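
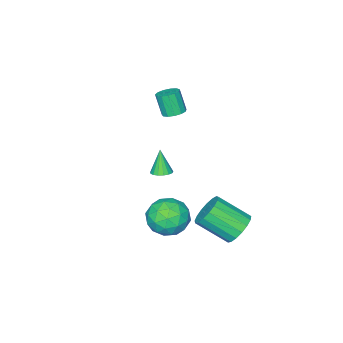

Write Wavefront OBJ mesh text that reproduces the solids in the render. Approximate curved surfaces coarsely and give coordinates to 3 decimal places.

v 0.57 -1.182 2.822
v 0.977 -0.731 3.023
v 0.937 -1.247 4.259
v 0.53 -1.698 4.058
v 0.646 -0.597 3.069
v 0.606 -1.112 4.305
v 0.291 -0.648 3.036
v 0.25 -1.163 4.272
v 0.024 -0.868 2.935
v -0.016 -1.384 4.171
v -0.069 -1.189 2.798
v -0.11 -1.705 4.034
v 0.04 -1.507 2.669
v 0 -2.023 3.905
v 0.318 -1.722 2.588
v 0.278 -2.238 3.825
v 0.676 -1.766 2.582
v 0.636 -2.282 3.818
v 1 -1.624 2.652
v 0.96 -2.14 3.888
v 1.188 -1.342 2.775
v 1.148 -1.858 4.011
v 1.179 -1.009 2.914
v 1.139 -1.525 4.15
v 3.077 1.978 -0.912
v 3.705 2.849 -1.419
v 4.155 0.671 -1.821
v 4.783 1.542 -2.328
v 4.875 1.346 -1.16
v 4.209 2.154 -0.598
v 3.651 1.366 -2.642
v 2.985 2.174 -2.08
v 4.06 2.471 -2.488
v 4.817 2.459 -1.572
v 3.043 1.061 -1.668
v 3.8 1.049 -0.752
v 3.296 2.528 -1.086
v 4.564 0.992 -2.154
v 4.618 0.877 -1.467
v 4.987 1.389 -1.766
v 3.592 2.119 -0.603
v 3.962 2.631 -0.901
v 4.65 1.748 -0.749
v 3.898 0.889 -2.339
v 4.268 1.401 -2.637
v 2.873 2.131 -1.474
v 3.242 2.643 -1.773
v 3.21 1.772 -2.491
v 3.874 2.818 -2.012
v 4.508 2.05 -2.546
v 3.843 1.947 -2.731
v 3.451 2.421 -2.401
v 4.319 2.811 -1.474
v 4.953 2.043 -2.008
v 5.007 1.927 -1.321
v 4.615 2.402 -0.991
v 4.528 2.589 -2.102
v 2.907 1.477 -1.232
v 3.541 0.709 -1.766
v 3.245 1.118 -2.249
v 2.853 1.593 -1.919
v 3.352 1.47 -0.694
v 3.986 0.702 -1.228
v 4.409 1.099 -0.839
v 4.017 1.573 -0.509
v 3.332 0.931 -1.138
v -0.589 -3.278 -3.679
v -0.236 -3.771 -3.748
v -0.871 -3.682 -2.241
v -0.051 -3.565 -3.654
v 0.01 -3.293 -3.566
v -0.066 -3.018 -3.504
v -0.262 -2.803 -3.482
v -0.533 -2.697 -3.505
v -0.817 -2.723 -3.568
v -1.048 -2.877 -3.657
v -1.175 -3.123 -3.75
v -1.167 -3.405 -3.828
v -1.027 -3.657 -3.871
v -0.787 -3.823 -3.87
v -0.501 -3.864 -3.826
v 0.979 3.776 -3.131
v 1.508 4.453 -2.661
v 2.35 3.002 -1.518
v 1.821 2.324 -1.989
v 1.114 4.423 -2.408
v 1.956 2.972 -1.266
v 0.689 4.245 -2.321
v 1.531 2.794 -1.179
v 0.33 3.959 -2.42
v 1.172 2.508 -1.278
v 0.12 3.631 -2.682
v 0.962 2.18 -1.539
v 0.107 3.336 -3.047
v 0.949 1.885 -1.904
v 0.294 3.142 -3.431
v 1.136 1.691 -2.288
v 0.637 3.093 -3.746
v 1.479 1.642 -2.603
v 1.059 3.2 -3.921
v 1.901 1.749 -2.778
v 1.463 3.44 -3.915
v 2.305 1.988 -2.772
v 1.755 3.756 -3.729
v 2.597 2.304 -2.586
v 1.87 4.076 -3.406
v 2.712 2.625 -2.264
v 1.781 4.328 -3.021
v 2.623 2.877 -1.878
f 2 1 5
f 2 5 3
f 3 5 6
f 3 6 4
f 5 1 7
f 5 7 6
f 6 7 8
f 6 8 4
f 7 1 9
f 7 9 8
f 8 9 10
f 8 10 4
f 9 1 11
f 9 11 10
f 10 11 12
f 10 12 4
f 11 1 13
f 11 13 12
f 12 13 14
f 12 14 4
f 13 1 15
f 13 15 14
f 14 15 16
f 14 16 4
f 15 1 17
f 15 17 16
f 16 17 18
f 16 18 4
f 17 1 19
f 17 19 18
f 18 19 20
f 18 20 4
f 19 1 21
f 19 21 20
f 20 21 22
f 20 22 4
f 21 1 23
f 21 23 22
f 22 23 24
f 22 24 4
f 23 1 2
f 23 2 24
f 24 2 3
f 24 3 4
f 25 62 41
f 62 36 65
f 41 65 30
f 62 65 41
f 25 41 37
f 41 30 42
f 37 42 26
f 41 42 37
f 25 37 46
f 37 26 47
f 46 47 32
f 37 47 46
f 25 46 58
f 46 32 61
f 58 61 35
f 46 61 58
f 25 58 62
f 58 35 66
f 62 66 36
f 58 66 62
f 26 42 53
f 42 30 56
f 53 56 34
f 42 56 53
f 30 65 43
f 65 36 64
f 43 64 29
f 65 64 43
f 36 66 63
f 66 35 59
f 63 59 27
f 66 59 63
f 35 61 60
f 61 32 48
f 60 48 31
f 61 48 60
f 32 47 52
f 47 26 49
f 52 49 33
f 47 49 52
f 28 54 40
f 54 34 55
f 40 55 29
f 54 55 40
f 28 40 38
f 40 29 39
f 38 39 27
f 40 39 38
f 28 38 45
f 38 27 44
f 45 44 31
f 38 44 45
f 28 45 50
f 45 31 51
f 50 51 33
f 45 51 50
f 28 50 54
f 50 33 57
f 54 57 34
f 50 57 54
f 29 55 43
f 55 34 56
f 43 56 30
f 55 56 43
f 27 39 63
f 39 29 64
f 63 64 36
f 39 64 63
f 31 44 60
f 44 27 59
f 60 59 35
f 44 59 60
f 33 51 52
f 51 31 48
f 52 48 32
f 51 48 52
f 34 57 53
f 57 33 49
f 53 49 26
f 57 49 53
f 68 67 70
f 68 70 69
f 70 67 71
f 70 71 69
f 71 67 72
f 71 72 69
f 72 67 73
f 72 73 69
f 73 67 74
f 73 74 69
f 74 67 75
f 74 75 69
f 75 67 76
f 75 76 69
f 76 67 77
f 76 77 69
f 77 67 78
f 77 78 69
f 78 67 79
f 78 79 69
f 79 67 80
f 79 80 69
f 80 67 81
f 80 81 69
f 81 67 68
f 81 68 69
f 83 82 86
f 83 86 84
f 84 86 87
f 84 87 85
f 86 82 88
f 86 88 87
f 87 88 89
f 87 89 85
f 88 82 90
f 88 90 89
f 89 90 91
f 89 91 85
f 90 82 92
f 90 92 91
f 91 92 93
f 91 93 85
f 92 82 94
f 92 94 93
f 93 94 95
f 93 95 85
f 94 82 96
f 94 96 95
f 95 96 97
f 95 97 85
f 96 82 98
f 96 98 97
f 97 98 99
f 97 99 85
f 98 82 100
f 98 100 99
f 99 100 101
f 99 101 85
f 100 82 102
f 100 102 101
f 101 102 103
f 101 103 85
f 102 82 104
f 102 104 103
f 103 104 105
f 103 105 85
f 104 82 106
f 104 106 105
f 105 106 107
f 105 107 85
f 106 82 108
f 106 108 107
f 107 108 109
f 107 109 85
f 108 82 83
f 108 83 109
f 109 83 84
f 109 84 85



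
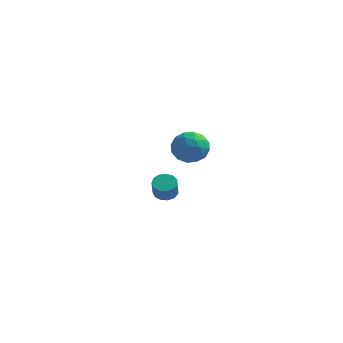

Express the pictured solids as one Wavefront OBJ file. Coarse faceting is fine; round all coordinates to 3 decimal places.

v -3.156 4.445 -3.073
v -2.238 4.42 -2.287
v -2.142 3.3 -4.293
v -1.224 3.275 -3.507
v -2.262 2.713 -3.243
v -2.888 3.421 -2.489
v -1.492 4.299 -4.091
v -2.118 5.007 -3.337
v -1.209 4.33 -2.916
v -1.685 3.35 -2.392
v -2.695 4.37 -4.188
v -3.171 3.39 -3.664
v -2.786 4.533 -2.573
v -1.594 3.187 -4.007
v -2.204 2.857 -3.852
v -1.664 2.842 -3.39
v -3.168 3.946 -2.691
v -2.628 3.931 -2.229
v -2.642 2.928 -2.791
v -1.752 3.789 -4.351
v -1.212 3.774 -3.889
v -2.716 4.878 -3.19
v -2.176 4.863 -2.728
v -1.738 4.792 -3.789
v -1.642 4.466 -2.481
v -1.046 3.792 -3.198
v -1.203 4.394 -3.541
v -1.572 4.81 -3.098
v -1.921 3.889 -2.172
v -1.325 3.216 -2.889
v -1.935 2.886 -2.734
v -2.304 3.302 -2.291
v -1.317 3.836 -2.542
v -3.055 4.504 -3.691
v -2.459 3.831 -4.408
v -2.076 4.418 -4.289
v -2.445 4.834 -3.846
v -3.334 3.928 -3.382
v -2.738 3.254 -4.099
v -2.808 2.91 -3.482
v -3.177 3.326 -3.039
v -3.063 3.884 -4.038
v -0.714 -3.138 -3.378
v -0.102 -3.371 -3.625
v 0.086 -3.935 -2.629
v -0.526 -3.702 -2.382
v -0.026 -3.028 -3.446
v 0.162 -3.592 -2.449
v -0.168 -2.72 -3.244
v 0.019 -3.284 -2.248
v -0.484 -2.545 -3.086
v -0.296 -3.109 -2.09
v -0.872 -2.558 -3.02
v -0.685 -3.122 -2.024
v -1.211 -2.755 -3.068
v -1.023 -3.319 -2.071
v -1.391 -3.074 -3.214
v -1.204 -3.638 -2.218
v -1.357 -3.413 -3.413
v -1.169 -3.977 -2.416
v -1.118 -3.665 -3.6
v -0.93 -4.229 -2.604
v -0.751 -3.749 -3.717
v -0.563 -4.313 -2.721
v -0.372 -3.64 -3.727
v -0.185 -4.204 -2.73
f 1 38 17
f 38 12 41
f 17 41 6
f 38 41 17
f 1 17 13
f 17 6 18
f 13 18 2
f 17 18 13
f 1 13 22
f 13 2 23
f 22 23 8
f 13 23 22
f 1 22 34
f 22 8 37
f 34 37 11
f 22 37 34
f 1 34 38
f 34 11 42
f 38 42 12
f 34 42 38
f 2 18 29
f 18 6 32
f 29 32 10
f 18 32 29
f 6 41 19
f 41 12 40
f 19 40 5
f 41 40 19
f 12 42 39
f 42 11 35
f 39 35 3
f 42 35 39
f 11 37 36
f 37 8 24
f 36 24 7
f 37 24 36
f 8 23 28
f 23 2 25
f 28 25 9
f 23 25 28
f 4 30 16
f 30 10 31
f 16 31 5
f 30 31 16
f 4 16 14
f 16 5 15
f 14 15 3
f 16 15 14
f 4 14 21
f 14 3 20
f 21 20 7
f 14 20 21
f 4 21 26
f 21 7 27
f 26 27 9
f 21 27 26
f 4 26 30
f 26 9 33
f 30 33 10
f 26 33 30
f 5 31 19
f 31 10 32
f 19 32 6
f 31 32 19
f 3 15 39
f 15 5 40
f 39 40 12
f 15 40 39
f 7 20 36
f 20 3 35
f 36 35 11
f 20 35 36
f 9 27 28
f 27 7 24
f 28 24 8
f 27 24 28
f 10 33 29
f 33 9 25
f 29 25 2
f 33 25 29
f 44 43 47
f 44 47 45
f 45 47 48
f 45 48 46
f 47 43 49
f 47 49 48
f 48 49 50
f 48 50 46
f 49 43 51
f 49 51 50
f 50 51 52
f 50 52 46
f 51 43 53
f 51 53 52
f 52 53 54
f 52 54 46
f 53 43 55
f 53 55 54
f 54 55 56
f 54 56 46
f 55 43 57
f 55 57 56
f 56 57 58
f 56 58 46
f 57 43 59
f 57 59 58
f 58 59 60
f 58 60 46
f 59 43 61
f 59 61 60
f 60 61 62
f 60 62 46
f 61 43 63
f 61 63 62
f 62 63 64
f 62 64 46
f 63 43 65
f 63 65 64
f 64 65 66
f 64 66 46
f 65 43 44
f 65 44 66
f 66 44 45
f 66 45 46



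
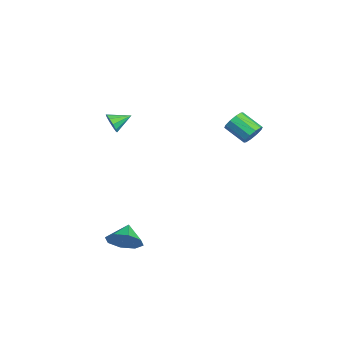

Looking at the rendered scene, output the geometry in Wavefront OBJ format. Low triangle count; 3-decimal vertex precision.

v 1.753 -2.86 -3.314
v 2.323 -2.085 -2.918
v 0.787 -2.46 -2.706
v 1.974 -1.887 -3.605
v 1.495 -2.258 -4.122
v 1.168 -2.983 -4.165
v 1.184 -3.635 -3.709
v 1.533 -3.834 -3.022
v 2.012 -3.462 -2.506
v 2.339 -2.738 -2.463
v -3.759 -2.589 2.418
v -3.412 -2.743 2.982
v -3.921 -1.471 2.822
v -3.139 -2.6 2.696
v -3.103 -2.453 2.304
v -3.318 -2.358 1.955
v -3.701 -2.352 1.784
v -4.107 -2.436 1.854
v -4.38 -2.578 2.14
v -4.416 -2.725 2.532
v -4.201 -2.82 2.881
v -3.817 -2.827 3.052
v 0.85 4.134 3.441
v 1.269 4.151 4.002
v 0.369 3.302 4.699
v -0.05 3.286 4.139
v 0.987 4.478 4.036
v 0.087 3.629 4.733
v 0.653 4.673 3.843
v -0.247 3.824 4.54
v 0.394 4.663 3.496
v -0.506 3.814 4.193
v 0.309 4.451 3.129
v -0.59 3.602 3.826
v 0.431 4.118 2.881
v -0.469 3.269 3.578
v 0.713 3.791 2.847
v -0.187 2.942 3.544
v 1.047 3.596 3.04
v 0.147 2.747 3.737
v 1.306 3.606 3.387
v 0.406 2.757 4.084
v 1.39 3.818 3.754
v 0.491 2.969 4.451
f 2 1 4
f 2 4 3
f 4 1 5
f 4 5 3
f 5 1 6
f 5 6 3
f 6 1 7
f 6 7 3
f 7 1 8
f 7 8 3
f 8 1 9
f 8 9 3
f 9 1 10
f 9 10 3
f 10 1 2
f 10 2 3
f 12 11 14
f 12 14 13
f 14 11 15
f 14 15 13
f 15 11 16
f 15 16 13
f 16 11 17
f 16 17 13
f 17 11 18
f 17 18 13
f 18 11 19
f 18 19 13
f 19 11 20
f 19 20 13
f 20 11 21
f 20 21 13
f 21 11 22
f 21 22 13
f 22 11 12
f 22 12 13
f 24 23 27
f 24 27 25
f 25 27 28
f 25 28 26
f 27 23 29
f 27 29 28
f 28 29 30
f 28 30 26
f 29 23 31
f 29 31 30
f 30 31 32
f 30 32 26
f 31 23 33
f 31 33 32
f 32 33 34
f 32 34 26
f 33 23 35
f 33 35 34
f 34 35 36
f 34 36 26
f 35 23 37
f 35 37 36
f 36 37 38
f 36 38 26
f 37 23 39
f 37 39 38
f 38 39 40
f 38 40 26
f 39 23 41
f 39 41 40
f 40 41 42
f 40 42 26
f 41 23 43
f 41 43 42
f 42 43 44
f 42 44 26
f 43 23 24
f 43 24 44
f 44 24 25
f 44 25 26



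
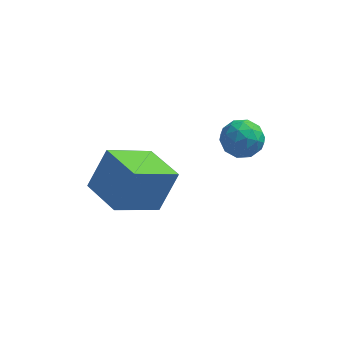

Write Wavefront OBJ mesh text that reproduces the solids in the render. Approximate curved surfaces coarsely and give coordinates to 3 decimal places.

v -2.305 -1.588 -3.209
v -1.701 -0.955 -1.682
v -3.475 -0.302 -3.279
v -2.872 0.33 -1.751
v -0.928 -0.39 -4.249
v -0.325 0.242 -2.721
v -2.099 0.895 -4.318
v -1.495 1.528 -2.791
v 1.416 3.406 -2.453
v 2.172 3.262 -2.864
v 1.088 2.038 -2.576
v 1.844 1.894 -2.987
v 1.841 2.097 -2.138
v 2.044 2.942 -2.062
v 1.216 2.358 -3.378
v 1.419 3.203 -3.302
v 2.049 2.614 -3.436
v 2.435 2.453 -2.67
v 0.825 2.847 -2.77
v 1.211 2.686 -2.004
v 1.822 3.454 -2.648
v 1.438 1.846 -2.792
v 1.436 1.965 -2.293
v 1.88 1.88 -2.535
v 1.747 3.266 -2.176
v 2.191 3.182 -2.418
v 1.997 2.497 -1.992
v 1.069 2.118 -3.022
v 1.513 2.034 -3.264
v 1.38 3.42 -2.905
v 1.824 3.335 -3.147
v 1.263 2.803 -3.448
v 2.194 2.989 -3.226
v 2.002 2.185 -3.298
v 1.633 2.457 -3.527
v 1.752 2.954 -3.483
v 2.421 2.894 -2.775
v 2.229 2.09 -2.848
v 2.227 2.209 -2.349
v 2.346 2.706 -2.304
v 2.349 2.513 -3.111
v 1.031 3.21 -2.592
v 0.839 2.406 -2.665
v 0.914 2.594 -3.136
v 1.033 3.091 -3.091
v 1.258 3.115 -2.142
v 1.066 2.311 -2.214
v 1.508 2.346 -1.957
v 1.627 2.843 -1.913
v 0.911 2.787 -2.329
f 2 4 1
f 5 2 1
f 1 4 3
f 3 5 1
f 2 8 4
f 6 2 5
f 6 8 2
f 4 8 3
f 7 5 3
f 3 8 7
f 7 6 5
f 8 6 7
f 9 46 25
f 46 20 49
f 25 49 14
f 46 49 25
f 9 25 21
f 25 14 26
f 21 26 10
f 25 26 21
f 9 21 30
f 21 10 31
f 30 31 16
f 21 31 30
f 9 30 42
f 30 16 45
f 42 45 19
f 30 45 42
f 9 42 46
f 42 19 50
f 46 50 20
f 42 50 46
f 10 26 37
f 26 14 40
f 37 40 18
f 26 40 37
f 14 49 27
f 49 20 48
f 27 48 13
f 49 48 27
f 20 50 47
f 50 19 43
f 47 43 11
f 50 43 47
f 19 45 44
f 45 16 32
f 44 32 15
f 45 32 44
f 16 31 36
f 31 10 33
f 36 33 17
f 31 33 36
f 12 38 24
f 38 18 39
f 24 39 13
f 38 39 24
f 12 24 22
f 24 13 23
f 22 23 11
f 24 23 22
f 12 22 29
f 22 11 28
f 29 28 15
f 22 28 29
f 12 29 34
f 29 15 35
f 34 35 17
f 29 35 34
f 12 34 38
f 34 17 41
f 38 41 18
f 34 41 38
f 13 39 27
f 39 18 40
f 27 40 14
f 39 40 27
f 11 23 47
f 23 13 48
f 47 48 20
f 23 48 47
f 15 28 44
f 28 11 43
f 44 43 19
f 28 43 44
f 17 35 36
f 35 15 32
f 36 32 16
f 35 32 36
f 18 41 37
f 41 17 33
f 37 33 10
f 41 33 37



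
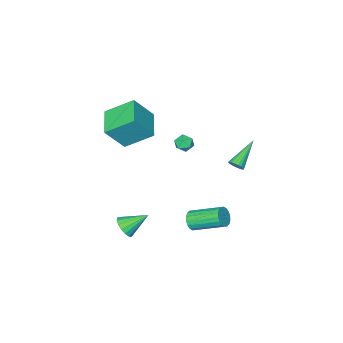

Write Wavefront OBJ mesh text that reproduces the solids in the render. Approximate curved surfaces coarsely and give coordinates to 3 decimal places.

v 0.488 -1.659 3.256
v 1.627 -2.071 4.847
v 1.62 -0.14 2.839
v 2.759 -0.551 4.43
v 1.721 -2.909 2.05
v 2.86 -3.32 3.641
v 2.853 -1.389 1.633
v 3.992 -1.801 3.224
v 3.914 -0.066 -4.411
v 4.456 0.031 -3.818
v 2.706 0.666 -3.429
v 4.485 0.358 -4.024
v 4.384 0.587 -4.32
v 4.175 0.667 -4.636
v 3.906 0.579 -4.901
v 3.639 0.344 -5.054
v 3.434 0.014 -5.06
v 3.34 -0.334 -4.917
v 3.377 -0.62 -4.658
v 3.537 -0.78 -4.343
v 3.783 -0.775 -4.043
v 4.059 -0.609 -3.828
v 4.302 -0.318 -3.747
v 0.739 2.365 -3.821
v 1.078 2.821 -4.248
v 0.019 4.49 -3.306
v -0.319 4.035 -2.879
v 0.818 2.749 -4.413
v -0.241 4.419 -3.471
v 0.542 2.602 -4.461
v -0.516 4.271 -3.519
v 0.306 2.407 -4.382
v -0.752 4.077 -3.44
v 0.156 2.205 -4.192
v -0.903 3.874 -3.25
v 0.121 2.034 -3.929
v -0.938 3.703 -2.986
v 0.208 1.929 -3.644
v -0.85 3.598 -2.702
v 0.401 1.91 -3.394
v -0.658 3.579 -2.452
v 0.661 1.981 -3.229
v -0.398 3.651 -2.287
v 0.936 2.129 -3.181
v -0.122 3.798 -2.239
v 1.172 2.323 -3.26
v 0.114 3.993 -2.318
v 1.323 2.526 -3.45
v 0.264 4.195 -2.508
v 1.358 2.697 -3.714
v 0.299 4.366 -2.771
v 1.27 2.802 -3.998
v 0.212 4.471 -3.056
v -0.544 0.902 1.514
v 0.041 0.853 1.207
v -0.201 0.227 2.273
v 0.384 0.178 1.966
v 0.21 0.746 2.26
v -0.001 1.163 1.791
v -0.159 -0.083 1.689
v -0.37 0.334 1.22
v 0.279 0.244 1.315
v 0.507 0.757 1.668
v -0.667 0.323 1.812
v -0.439 0.836 2.165
v -1.664 3.422 0.724
v -1.362 3.388 1.147
v -3.356 2.958 1.896
v -1.418 3.597 1.148
v -1.517 3.775 1.076
v -1.641 3.893 0.943
v -1.769 3.928 0.773
v -1.878 3.877 0.594
v -1.951 3.746 0.437
v -1.974 3.56 0.331
v -1.943 3.349 0.292
v -1.864 3.151 0.328
v -1.75 3 0.433
v -1.621 2.922 0.588
v -1.5 2.93 0.766
v -1.407 3.023 0.938
v -1.358 3.185 1.072
f 2 4 1
f 5 2 1
f 1 4 3
f 3 5 1
f 2 8 4
f 6 2 5
f 6 8 2
f 4 8 3
f 7 5 3
f 3 8 7
f 7 6 5
f 8 6 7
f 10 9 12
f 10 12 11
f 12 9 13
f 12 13 11
f 13 9 14
f 13 14 11
f 14 9 15
f 14 15 11
f 15 9 16
f 15 16 11
f 16 9 17
f 16 17 11
f 17 9 18
f 17 18 11
f 18 9 19
f 18 19 11
f 19 9 20
f 19 20 11
f 20 9 21
f 20 21 11
f 21 9 22
f 21 22 11
f 22 9 23
f 22 23 11
f 23 9 10
f 23 10 11
f 25 24 28
f 25 28 26
f 26 28 29
f 26 29 27
f 28 24 30
f 28 30 29
f 29 30 31
f 29 31 27
f 30 24 32
f 30 32 31
f 31 32 33
f 31 33 27
f 32 24 34
f 32 34 33
f 33 34 35
f 33 35 27
f 34 24 36
f 34 36 35
f 35 36 37
f 35 37 27
f 36 24 38
f 36 38 37
f 37 38 39
f 37 39 27
f 38 24 40
f 38 40 39
f 39 40 41
f 39 41 27
f 40 24 42
f 40 42 41
f 41 42 43
f 41 43 27
f 42 24 44
f 42 44 43
f 43 44 45
f 43 45 27
f 44 24 46
f 44 46 45
f 45 46 47
f 45 47 27
f 46 24 48
f 46 48 47
f 47 48 49
f 47 49 27
f 48 24 50
f 48 50 49
f 49 50 51
f 49 51 27
f 50 24 52
f 50 52 51
f 51 52 53
f 51 53 27
f 52 24 25
f 52 25 53
f 53 25 26
f 53 26 27
f 54 65 59
f 54 59 55
f 54 55 61
f 54 61 64
f 54 64 65
f 55 59 63
f 59 65 58
f 65 64 56
f 64 61 60
f 61 55 62
f 57 63 58
f 57 58 56
f 57 56 60
f 57 60 62
f 57 62 63
f 58 63 59
f 56 58 65
f 60 56 64
f 62 60 61
f 63 62 55
f 67 66 69
f 67 69 68
f 69 66 70
f 69 70 68
f 70 66 71
f 70 71 68
f 71 66 72
f 71 72 68
f 72 66 73
f 72 73 68
f 73 66 74
f 73 74 68
f 74 66 75
f 74 75 68
f 75 66 76
f 75 76 68
f 76 66 77
f 76 77 68
f 77 66 78
f 77 78 68
f 78 66 79
f 78 79 68
f 79 66 80
f 79 80 68
f 80 66 81
f 80 81 68
f 81 66 82
f 81 82 68
f 82 66 67
f 82 67 68



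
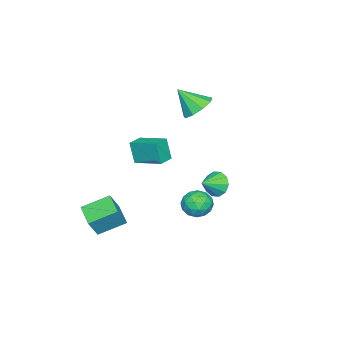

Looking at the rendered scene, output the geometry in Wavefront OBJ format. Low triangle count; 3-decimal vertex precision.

v -3.082 -4.119 -1.572
v -3.224 -4.509 -0.162
v -2.917 -2.357 -1.068
v -3.059 -2.747 0.342
v -2.081 -4.233 -1.502
v -2.223 -4.623 -0.092
v -1.916 -2.471 -0.998
v -2.058 -2.861 0.412
v -2.23 0.047 -3.26
v -1.815 0.733 -2.738
v -0.845 -0.593 -3.522
v -0.43 0.093 -3
v -0.983 -0.562 -2.575
v -1.839 -0.167 -2.414
v -0.821 0.307 -3.846
v -1.677 0.702 -3.685
v -0.944 0.893 -3.1
v -1.044 0.356 -2.315
v -1.616 -0.216 -3.945
v -1.716 -0.753 -3.16
v -2.144 0.446 -2.976
v -0.516 -0.306 -3.284
v -0.841 -0.691 -3.034
v -0.597 -0.288 -2.727
v -2.158 -0.083 -2.785
v -1.914 0.321 -2.479
v -1.425 -0.441 -2.383
v -0.746 -0.181 -3.781
v -0.502 0.223 -3.475
v -2.063 0.428 -3.533
v -1.819 0.831 -3.226
v -1.235 0.581 -3.877
v -1.388 0.944 -2.882
v -0.574 0.567 -3.036
v -0.804 0.693 -3.534
v -1.307 0.926 -3.439
v -1.447 0.628 -2.421
v -0.633 0.252 -2.574
v -0.958 -0.133 -2.325
v -1.461 0.099 -2.23
v -0.935 0.722 -2.634
v -2.027 -0.112 -3.686
v -1.213 -0.488 -3.839
v -1.199 0.041 -4.03
v -1.702 0.273 -3.935
v -2.086 -0.427 -3.224
v -1.272 -0.804 -3.378
v -1.353 -0.786 -2.821
v -1.856 -0.553 -2.726
v -1.725 -0.582 -3.626
v 0.785 2.289 0.311
v 1.23 2.681 -0.284
v 1.795 1.931 0.829
v 1.15 3.017 0.103
v 0.931 3.075 0.571
v 0.657 2.833 0.939
v 0.431 2.383 1.067
v 0.341 1.898 0.907
v 0.42 1.562 0.519
v 0.639 1.504 0.052
v 0.914 1.746 -0.316
v 1.139 2.196 -0.445
v -4.063 -1.31 2.687
v -3.382 -0.656 3.147
v -3.817 -2.47 3.973
v -4.046 -0.529 3.389
v -4.718 -0.767 3.302
v -5.084 -1.259 2.928
v -4.972 -1.775 2.441
v -4.435 -2.073 2.069
v -3.724 -2.014 1.986
v -3.172 -1.625 2.231
v -3.037 -1.089 2.689
v 2.276 -4.563 -3.622
v 2.957 -4.726 -2.399
v 1.267 -3.331 -2.896
v 1.949 -3.494 -1.673
v 3.251 -3.526 -4.027
v 3.933 -3.689 -2.804
v 2.243 -2.294 -3.301
v 2.924 -2.457 -2.078
f 2 4 1
f 5 2 1
f 1 4 3
f 3 5 1
f 2 8 4
f 6 2 5
f 6 8 2
f 4 8 3
f 7 5 3
f 3 8 7
f 7 6 5
f 8 6 7
f 9 46 25
f 46 20 49
f 25 49 14
f 46 49 25
f 9 25 21
f 25 14 26
f 21 26 10
f 25 26 21
f 9 21 30
f 21 10 31
f 30 31 16
f 21 31 30
f 9 30 42
f 30 16 45
f 42 45 19
f 30 45 42
f 9 42 46
f 42 19 50
f 46 50 20
f 42 50 46
f 10 26 37
f 26 14 40
f 37 40 18
f 26 40 37
f 14 49 27
f 49 20 48
f 27 48 13
f 49 48 27
f 20 50 47
f 50 19 43
f 47 43 11
f 50 43 47
f 19 45 44
f 45 16 32
f 44 32 15
f 45 32 44
f 16 31 36
f 31 10 33
f 36 33 17
f 31 33 36
f 12 38 24
f 38 18 39
f 24 39 13
f 38 39 24
f 12 24 22
f 24 13 23
f 22 23 11
f 24 23 22
f 12 22 29
f 22 11 28
f 29 28 15
f 22 28 29
f 12 29 34
f 29 15 35
f 34 35 17
f 29 35 34
f 12 34 38
f 34 17 41
f 38 41 18
f 34 41 38
f 13 39 27
f 39 18 40
f 27 40 14
f 39 40 27
f 11 23 47
f 23 13 48
f 47 48 20
f 23 48 47
f 15 28 44
f 28 11 43
f 44 43 19
f 28 43 44
f 17 35 36
f 35 15 32
f 36 32 16
f 35 32 36
f 18 41 37
f 41 17 33
f 37 33 10
f 41 33 37
f 52 51 54
f 52 54 53
f 54 51 55
f 54 55 53
f 55 51 56
f 55 56 53
f 56 51 57
f 56 57 53
f 57 51 58
f 57 58 53
f 58 51 59
f 58 59 53
f 59 51 60
f 59 60 53
f 60 51 61
f 60 61 53
f 61 51 62
f 61 62 53
f 62 51 52
f 62 52 53
f 64 63 66
f 64 66 65
f 66 63 67
f 66 67 65
f 67 63 68
f 67 68 65
f 68 63 69
f 68 69 65
f 69 63 70
f 69 70 65
f 70 63 71
f 70 71 65
f 71 63 72
f 71 72 65
f 72 63 73
f 72 73 65
f 73 63 64
f 73 64 65
f 75 77 74
f 78 75 74
f 74 77 76
f 76 78 74
f 75 81 77
f 79 75 78
f 79 81 75
f 77 81 76
f 80 78 76
f 76 81 80
f 80 79 78
f 81 79 80



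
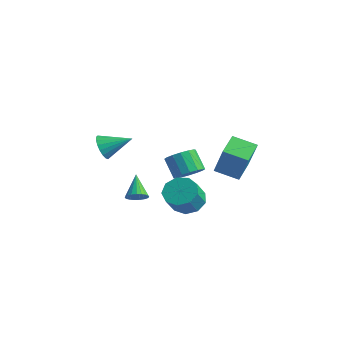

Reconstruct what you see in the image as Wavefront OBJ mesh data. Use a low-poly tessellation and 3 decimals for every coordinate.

v -2.131 3.007 -3.285
v -1.162 2.749 -1.338
v -2.761 4.269 -2.804
v -1.792 4.011 -0.857
v -0.968 3.769 -3.763
v 0.001 3.511 -1.816
v -1.598 5.031 -3.282
v -0.629 4.773 -1.335
v -1.044 -3.228 -2.542
v -0.73 -3.518 -2.093
v -1.916 -2.552 -1.498
v -0.595 -3.3 -2.121
v -0.537 -3.07 -2.221
v -0.567 -2.867 -2.378
v -0.679 -2.727 -2.562
v -0.854 -2.673 -2.743
v -1.062 -2.715 -2.89
v -1.267 -2.846 -2.976
v -1.433 -3.043 -2.988
v -1.532 -3.272 -2.922
v -1.546 -3.493 -2.791
v -1.473 -3.669 -2.617
v -1.326 -3.768 -2.429
v -1.131 -3.774 -2.262
v -0.92 -3.686 -2.143
v -1.948 1.112 -2.763
v -1.393 0.657 -2.254
v -2.278 0.772 -1.188
v -2.832 1.228 -1.697
v -1.272 1.092 -2.2
v -2.156 1.207 -1.134
v -1.331 1.533 -2.297
v -2.216 1.649 -1.231
v -1.556 1.862 -2.519
v -2.44 1.977 -1.453
v -1.886 1.989 -2.806
v -2.77 2.104 -1.74
v -2.232 1.882 -3.082
v -3.117 1.997 -2.016
v -2.502 1.568 -3.272
v -3.387 1.683 -2.206
v -2.624 1.133 -3.326
v -3.508 1.248 -2.26
v -2.564 0.691 -3.229
v -3.449 0.807 -2.163
v -2.34 0.363 -3.007
v -3.224 0.478 -1.941
v -2.01 0.236 -2.72
v -2.894 0.351 -1.654
v -1.663 0.343 -2.444
v -2.548 0.458 -1.378
v -4.305 -2.789 -0.374
v -3.827 -2.839 -1.038
v -3.235 -1.691 0.314
v -4.054 -2.565 -1.121
v -4.331 -2.336 -1.057
v -4.602 -2.197 -0.857
v -4.815 -2.174 -0.561
v -4.927 -2.274 -0.228
v -4.915 -2.475 0.076
v -4.783 -2.739 0.291
v -4.556 -3.012 0.374
v -4.279 -3.242 0.31
v -4.008 -3.381 0.11
v -3.795 -3.403 -0.186
v -3.684 -3.304 -0.519
v -3.695 -3.102 -0.823
v -1.409 0.547 -4.317
v -0.923 1.309 -3.889
v -0.525 0.395 -2.715
v -1.011 -0.367 -3.143
v -1.573 1.297 -3.677
v -1.175 0.384 -2.503
v -2.147 0.935 -3.765
v -1.748 0.022 -2.591
v -2.375 0.391 -4.111
v -1.977 -0.523 -2.936
v -2.152 -0.081 -4.553
v -1.753 -0.994 -3.379
v -1.581 -0.258 -4.885
v -1.182 -1.172 -3.711
v -0.929 -0.059 -4.951
v -0.531 -0.973 -3.777
v -0.503 0.423 -4.721
v -0.104 -0.49 -3.547
v -0.5 0.963 -4.301
v -0.102 0.05 -3.127
f 2 4 1
f 5 2 1
f 1 4 3
f 3 5 1
f 2 8 4
f 6 2 5
f 6 8 2
f 4 8 3
f 7 5 3
f 3 8 7
f 7 6 5
f 8 6 7
f 10 9 12
f 10 12 11
f 12 9 13
f 12 13 11
f 13 9 14
f 13 14 11
f 14 9 15
f 14 15 11
f 15 9 16
f 15 16 11
f 16 9 17
f 16 17 11
f 17 9 18
f 17 18 11
f 18 9 19
f 18 19 11
f 19 9 20
f 19 20 11
f 20 9 21
f 20 21 11
f 21 9 22
f 21 22 11
f 22 9 23
f 22 23 11
f 23 9 24
f 23 24 11
f 24 9 25
f 24 25 11
f 25 9 10
f 25 10 11
f 27 26 30
f 27 30 28
f 28 30 31
f 28 31 29
f 30 26 32
f 30 32 31
f 31 32 33
f 31 33 29
f 32 26 34
f 32 34 33
f 33 34 35
f 33 35 29
f 34 26 36
f 34 36 35
f 35 36 37
f 35 37 29
f 36 26 38
f 36 38 37
f 37 38 39
f 37 39 29
f 38 26 40
f 38 40 39
f 39 40 41
f 39 41 29
f 40 26 42
f 40 42 41
f 41 42 43
f 41 43 29
f 42 26 44
f 42 44 43
f 43 44 45
f 43 45 29
f 44 26 46
f 44 46 45
f 45 46 47
f 45 47 29
f 46 26 48
f 46 48 47
f 47 48 49
f 47 49 29
f 48 26 50
f 48 50 49
f 49 50 51
f 49 51 29
f 50 26 27
f 50 27 51
f 51 27 28
f 51 28 29
f 53 52 55
f 53 55 54
f 55 52 56
f 55 56 54
f 56 52 57
f 56 57 54
f 57 52 58
f 57 58 54
f 58 52 59
f 58 59 54
f 59 52 60
f 59 60 54
f 60 52 61
f 60 61 54
f 61 52 62
f 61 62 54
f 62 52 63
f 62 63 54
f 63 52 64
f 63 64 54
f 64 52 65
f 64 65 54
f 65 52 66
f 65 66 54
f 66 52 67
f 66 67 54
f 67 52 53
f 67 53 54
f 69 68 72
f 69 72 70
f 70 72 73
f 70 73 71
f 72 68 74
f 72 74 73
f 73 74 75
f 73 75 71
f 74 68 76
f 74 76 75
f 75 76 77
f 75 77 71
f 76 68 78
f 76 78 77
f 77 78 79
f 77 79 71
f 78 68 80
f 78 80 79
f 79 80 81
f 79 81 71
f 80 68 82
f 80 82 81
f 81 82 83
f 81 83 71
f 82 68 84
f 82 84 83
f 83 84 85
f 83 85 71
f 84 68 86
f 84 86 85
f 85 86 87
f 85 87 71
f 86 68 69
f 86 69 87
f 87 69 70
f 87 70 71



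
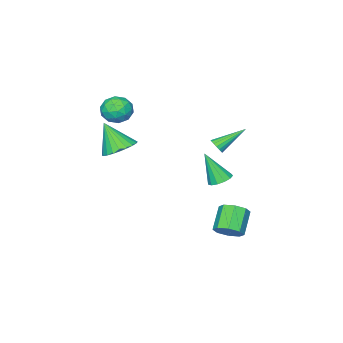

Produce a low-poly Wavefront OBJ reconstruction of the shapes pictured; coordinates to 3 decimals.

v -0.051 -2.856 3.554
v 0.647 -2.205 3.394
v 1.033 -3.935 3.886
v 1.731 -3.284 3.726
v 1.152 -3.194 4.496
v 0.482 -2.527 4.291
v 1.198 -3.613 2.989
v 0.528 -2.946 2.784
v 1.418 -2.673 3.045
v 1.39 -2.414 3.977
v 0.29 -3.726 3.303
v 0.262 -3.467 4.235
v 0.203 -2.436 3.445
v 1.477 -3.704 3.835
v 1.137 -3.652 4.288
v 1.547 -3.269 4.194
v 0.106 -2.625 3.972
v 0.516 -2.242 3.878
v 0.813 -2.824 4.526
v 1.164 -3.898 3.402
v 1.574 -3.515 3.308
v 0.133 -2.871 3.086
v 0.543 -2.488 2.992
v 0.867 -3.316 2.754
v 1.066 -2.328 3.146
v 1.703 -2.962 3.341
v 1.39 -3.156 2.908
v 0.996 -2.763 2.787
v 1.05 -2.176 3.693
v 1.687 -2.81 3.889
v 1.347 -2.757 4.341
v 0.953 -2.365 4.22
v 1.503 -2.451 3.488
v -0.007 -3.33 3.391
v 0.63 -3.964 3.587
v 0.727 -3.775 3.06
v 0.333 -3.383 2.939
v -0.023 -3.178 3.939
v 0.614 -3.812 4.134
v 0.684 -3.377 4.493
v 0.29 -2.984 4.372
v 0.177 -3.689 3.792
v -0.935 2.64 2.378
v -0.613 2.949 2.624
v -2.405 3.36 3.402
v -0.683 3.08 2.431
v -0.811 3.111 2.226
v -0.968 3.034 2.055
v -1.117 2.866 1.959
v -1.225 2.647 1.958
v -1.266 2.426 2.054
v -1.232 2.255 2.224
v -1.129 2.171 2.429
v -0.983 2.195 2.623
v -0.825 2.321 2.76
v -0.693 2.52 2.81
v -0.616 2.747 2.761
v -0.885 3.634 -3.81
v -0.396 2.937 -3.694
v -1.485 2.348 -2.634
v -1.975 3.046 -2.75
v -0.248 3.421 -3.273
v -1.337 2.832 -2.214
v -0.473 4.03 -3.167
v -1.563 3.441 -2.107
v -0.94 4.407 -3.437
v -2.03 3.819 -2.377
v -1.375 4.332 -3.926
v -2.464 3.743 -2.866
v -1.523 3.848 -4.346
v -2.612 3.259 -3.287
v -1.297 3.239 -4.453
v -2.387 2.65 -3.393
v -0.83 2.861 -4.183
v -1.92 2.273 -3.123
v -0.388 3.473 0.431
v 0.218 3.855 0.498
v -0.052 2.627 2.189
v -0.077 4.079 0.663
v -0.471 4.111 0.754
v -0.839 3.94 0.742
v -1.064 3.621 0.631
v -1.074 3.255 0.457
v -0.867 2.958 0.275
v -0.507 2.824 0.142
v -0.11 2.897 0.1
v 0.198 3.152 0.164
v 0.321 3.509 0.312
v 0.824 -2.895 0.67
v 1.883 -2.745 0.641
v 1.016 -3.925 2.35
v 1.759 -2.411 0.86
v 1.493 -2.151 1.049
v 1.125 -2.005 1.181
v 0.711 -1.994 1.235
v 0.315 -2.12 1.203
v -0.004 -2.364 1.09
v -0.197 -2.689 0.913
v -0.235 -3.045 0.699
v -0.111 -3.379 0.48
v 0.155 -3.639 0.291
v 0.523 -3.785 0.159
v 0.937 -3.796 0.105
v 1.333 -3.67 0.136
v 1.652 -3.426 0.25
v 1.845 -3.101 0.427
f 1 38 17
f 38 12 41
f 17 41 6
f 38 41 17
f 1 17 13
f 17 6 18
f 13 18 2
f 17 18 13
f 1 13 22
f 13 2 23
f 22 23 8
f 13 23 22
f 1 22 34
f 22 8 37
f 34 37 11
f 22 37 34
f 1 34 38
f 34 11 42
f 38 42 12
f 34 42 38
f 2 18 29
f 18 6 32
f 29 32 10
f 18 32 29
f 6 41 19
f 41 12 40
f 19 40 5
f 41 40 19
f 12 42 39
f 42 11 35
f 39 35 3
f 42 35 39
f 11 37 36
f 37 8 24
f 36 24 7
f 37 24 36
f 8 23 28
f 23 2 25
f 28 25 9
f 23 25 28
f 4 30 16
f 30 10 31
f 16 31 5
f 30 31 16
f 4 16 14
f 16 5 15
f 14 15 3
f 16 15 14
f 4 14 21
f 14 3 20
f 21 20 7
f 14 20 21
f 4 21 26
f 21 7 27
f 26 27 9
f 21 27 26
f 4 26 30
f 26 9 33
f 30 33 10
f 26 33 30
f 5 31 19
f 31 10 32
f 19 32 6
f 31 32 19
f 3 15 39
f 15 5 40
f 39 40 12
f 15 40 39
f 7 20 36
f 20 3 35
f 36 35 11
f 20 35 36
f 9 27 28
f 27 7 24
f 28 24 8
f 27 24 28
f 10 33 29
f 33 9 25
f 29 25 2
f 33 25 29
f 44 43 46
f 44 46 45
f 46 43 47
f 46 47 45
f 47 43 48
f 47 48 45
f 48 43 49
f 48 49 45
f 49 43 50
f 49 50 45
f 50 43 51
f 50 51 45
f 51 43 52
f 51 52 45
f 52 43 53
f 52 53 45
f 53 43 54
f 53 54 45
f 54 43 55
f 54 55 45
f 55 43 56
f 55 56 45
f 56 43 57
f 56 57 45
f 57 43 44
f 57 44 45
f 59 58 62
f 59 62 60
f 60 62 63
f 60 63 61
f 62 58 64
f 62 64 63
f 63 64 65
f 63 65 61
f 64 58 66
f 64 66 65
f 65 66 67
f 65 67 61
f 66 58 68
f 66 68 67
f 67 68 69
f 67 69 61
f 68 58 70
f 68 70 69
f 69 70 71
f 69 71 61
f 70 58 72
f 70 72 71
f 71 72 73
f 71 73 61
f 72 58 74
f 72 74 73
f 73 74 75
f 73 75 61
f 74 58 59
f 74 59 75
f 75 59 60
f 75 60 61
f 77 76 79
f 77 79 78
f 79 76 80
f 79 80 78
f 80 76 81
f 80 81 78
f 81 76 82
f 81 82 78
f 82 76 83
f 82 83 78
f 83 76 84
f 83 84 78
f 84 76 85
f 84 85 78
f 85 76 86
f 85 86 78
f 86 76 87
f 86 87 78
f 87 76 88
f 87 88 78
f 88 76 77
f 88 77 78
f 90 89 92
f 90 92 91
f 92 89 93
f 92 93 91
f 93 89 94
f 93 94 91
f 94 89 95
f 94 95 91
f 95 89 96
f 95 96 91
f 96 89 97
f 96 97 91
f 97 89 98
f 97 98 91
f 98 89 99
f 98 99 91
f 99 89 100
f 99 100 91
f 100 89 101
f 100 101 91
f 101 89 102
f 101 102 91
f 102 89 103
f 102 103 91
f 103 89 104
f 103 104 91
f 104 89 105
f 104 105 91
f 105 89 106
f 105 106 91
f 106 89 90
f 106 90 91



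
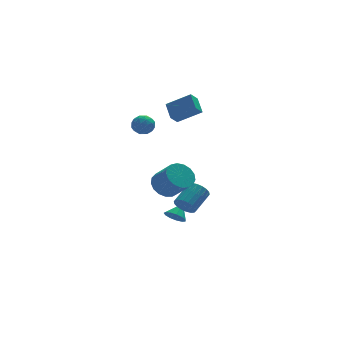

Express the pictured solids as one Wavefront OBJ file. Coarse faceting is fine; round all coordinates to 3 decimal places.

v 1.385 1.801 3.368
v 1.427 2.831 4.038
v 1.91 2.137 2.819
v 1.952 3.167 3.49
v 2.708 1.173 4.25
v 2.75 2.203 4.921
v 3.233 1.509 3.702
v 3.275 2.539 4.372
v -0.539 3.233 2.231
v -0.219 3.528 2.85
v 0.439 2.512 2.07
v 0.759 2.807 2.689
v 0.148 2.364 2.753
v -0.455 2.809 2.853
v 0.675 3.231 2.067
v 0.072 3.676 2.167
v 0.532 3.527 2.749
v 0.206 2.991 3.173
v 0.014 3.049 1.747
v -0.312 2.513 2.171
v -0.464 3.444 2.554
v 0.684 2.596 2.366
v 0.326 2.335 2.403
v 0.514 2.509 2.767
v -0.604 3.021 2.556
v -0.416 3.195 2.92
v -0.2 2.51 2.863
v 0.636 2.845 2
v 0.824 3.019 2.364
v -0.294 3.531 2.153
v -0.106 3.705 2.517
v 0.42 3.53 2.057
v 0.165 3.617 2.859
v 0.739 3.193 2.765
v 0.69 3.442 2.399
v 0.335 3.704 2.457
v -0.027 3.302 3.108
v 0.548 2.878 3.014
v 0.189 2.617 3.052
v -0.166 2.879 3.11
v 0.414 3.301 3.049
v -0.328 3.162 1.906
v 0.247 2.738 1.812
v 0.386 3.161 1.81
v 0.031 3.423 1.868
v -0.519 2.847 2.155
v 0.055 2.423 2.061
v -0.115 2.336 2.463
v -0.47 2.598 2.521
v -0.194 2.739 1.871
v 1.24 0.543 -4.157
v 1.729 0.033 -4.225
v 1.92 1.097 -3.443
v 1.808 0.303 -4.51
v 1.706 0.649 -4.682
v 1.456 0.962 -4.688
v 1.138 1.141 -4.525
v 0.853 1.131 -4.245
v 0.69 0.934 -3.937
v 0.702 0.613 -3.699
v 0.885 0.269 -3.606
v 1.181 0.013 -3.688
v 1.496 -0.076 -3.919
v 0.03 -1.468 -0.348
v 0.92 -1.174 -0.502
v 1.479 -2.257 0.654
v 0.59 -2.552 0.808
v 0.77 -0.899 -0.172
v 1.329 -1.982 0.984
v 0.451 -0.755 0.117
v 1.01 -1.838 1.273
v 0.035 -0.774 0.3
v 0.594 -1.857 1.456
v -0.382 -0.952 0.335
v 0.177 -2.036 1.491
v -0.704 -1.249 0.213
v -0.145 -2.332 1.369
v -0.858 -1.596 -0.038
v -0.299 -2.679 1.119
v -0.809 -1.914 -0.359
v -0.25 -2.997 0.797
v -0.567 -2.129 -0.678
v -0.008 -3.212 0.478
v -0.188 -2.194 -0.922
v 0.371 -3.277 0.235
v 0.24 -2.092 -1.034
v 0.8 -3.175 0.123
v 0.621 -1.847 -0.989
v 1.18 -2.93 0.168
v 0.866 -1.516 -0.797
v 1.426 -2.599 0.359
v 1.352 -0.97 -2.538
v 1.733 -0.92 -3.159
v 2.85 -0.059 -2.402
v 2.468 -0.11 -1.782
v 1.54 -0.659 -3.171
v 2.657 0.202 -2.415
v 1.31 -0.459 -3.058
v 2.427 0.401 -2.301
v 1.088 -0.361 -2.842
v 2.205 0.499 -2.085
v 0.918 -0.384 -2.566
v 2.035 0.477 -1.809
v 0.834 -0.522 -2.284
v 1.951 0.338 -1.528
v 0.853 -0.75 -2.053
v 1.97 0.111 -1.296
v 0.97 -1.021 -1.918
v 2.087 -0.16 -1.161
v 1.163 -1.282 -1.905
v 2.28 -0.421 -1.149
v 1.393 -1.481 -2.019
v 2.51 -0.621 -1.262
v 1.615 -1.579 -2.235
v 2.732 -0.719 -1.478
v 1.785 -1.557 -2.511
v 2.902 -0.696 -1.754
v 1.869 -1.418 -2.792
v 2.986 -0.558 -2.036
v 1.85 -1.191 -3.024
v 2.967 -0.33 -2.267
f 2 4 1
f 5 2 1
f 1 4 3
f 3 5 1
f 2 8 4
f 6 2 5
f 6 8 2
f 4 8 3
f 7 5 3
f 3 8 7
f 7 6 5
f 8 6 7
f 9 46 25
f 46 20 49
f 25 49 14
f 46 49 25
f 9 25 21
f 25 14 26
f 21 26 10
f 25 26 21
f 9 21 30
f 21 10 31
f 30 31 16
f 21 31 30
f 9 30 42
f 30 16 45
f 42 45 19
f 30 45 42
f 9 42 46
f 42 19 50
f 46 50 20
f 42 50 46
f 10 26 37
f 26 14 40
f 37 40 18
f 26 40 37
f 14 49 27
f 49 20 48
f 27 48 13
f 49 48 27
f 20 50 47
f 50 19 43
f 47 43 11
f 50 43 47
f 19 45 44
f 45 16 32
f 44 32 15
f 45 32 44
f 16 31 36
f 31 10 33
f 36 33 17
f 31 33 36
f 12 38 24
f 38 18 39
f 24 39 13
f 38 39 24
f 12 24 22
f 24 13 23
f 22 23 11
f 24 23 22
f 12 22 29
f 22 11 28
f 29 28 15
f 22 28 29
f 12 29 34
f 29 15 35
f 34 35 17
f 29 35 34
f 12 34 38
f 34 17 41
f 38 41 18
f 34 41 38
f 13 39 27
f 39 18 40
f 27 40 14
f 39 40 27
f 11 23 47
f 23 13 48
f 47 48 20
f 23 48 47
f 15 28 44
f 28 11 43
f 44 43 19
f 28 43 44
f 17 35 36
f 35 15 32
f 36 32 16
f 35 32 36
f 18 41 37
f 41 17 33
f 37 33 10
f 41 33 37
f 52 51 54
f 52 54 53
f 54 51 55
f 54 55 53
f 55 51 56
f 55 56 53
f 56 51 57
f 56 57 53
f 57 51 58
f 57 58 53
f 58 51 59
f 58 59 53
f 59 51 60
f 59 60 53
f 60 51 61
f 60 61 53
f 61 51 62
f 61 62 53
f 62 51 63
f 62 63 53
f 63 51 52
f 63 52 53
f 65 64 68
f 65 68 66
f 66 68 69
f 66 69 67
f 68 64 70
f 68 70 69
f 69 70 71
f 69 71 67
f 70 64 72
f 70 72 71
f 71 72 73
f 71 73 67
f 72 64 74
f 72 74 73
f 73 74 75
f 73 75 67
f 74 64 76
f 74 76 75
f 75 76 77
f 75 77 67
f 76 64 78
f 76 78 77
f 77 78 79
f 77 79 67
f 78 64 80
f 78 80 79
f 79 80 81
f 79 81 67
f 80 64 82
f 80 82 81
f 81 82 83
f 81 83 67
f 82 64 84
f 82 84 83
f 83 84 85
f 83 85 67
f 84 64 86
f 84 86 85
f 85 86 87
f 85 87 67
f 86 64 88
f 86 88 87
f 87 88 89
f 87 89 67
f 88 64 90
f 88 90 89
f 89 90 91
f 89 91 67
f 90 64 65
f 90 65 91
f 91 65 66
f 91 66 67
f 93 92 96
f 93 96 94
f 94 96 97
f 94 97 95
f 96 92 98
f 96 98 97
f 97 98 99
f 97 99 95
f 98 92 100
f 98 100 99
f 99 100 101
f 99 101 95
f 100 92 102
f 100 102 101
f 101 102 103
f 101 103 95
f 102 92 104
f 102 104 103
f 103 104 105
f 103 105 95
f 104 92 106
f 104 106 105
f 105 106 107
f 105 107 95
f 106 92 108
f 106 108 107
f 107 108 109
f 107 109 95
f 108 92 110
f 108 110 109
f 109 110 111
f 109 111 95
f 110 92 112
f 110 112 111
f 111 112 113
f 111 113 95
f 112 92 114
f 112 114 113
f 113 114 115
f 113 115 95
f 114 92 116
f 114 116 115
f 115 116 117
f 115 117 95
f 116 92 118
f 116 118 117
f 117 118 119
f 117 119 95
f 118 92 120
f 118 120 119
f 119 120 121
f 119 121 95
f 120 92 93
f 120 93 121
f 121 93 94
f 121 94 95



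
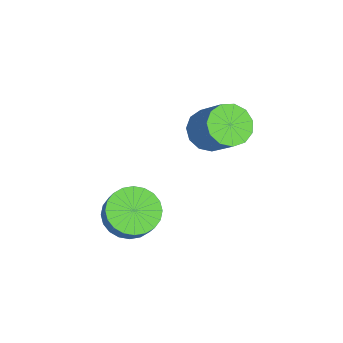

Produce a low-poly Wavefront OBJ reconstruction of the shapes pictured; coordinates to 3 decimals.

v -1.096 1.291 -0.775
v -0.563 0.518 -0.819
v 0.529 1.196 0.511
v -0.004 1.969 0.555
v -0.356 0.862 -1.165
v 0.736 1.54 0.166
v -0.384 1.343 -1.386
v 0.709 2.02 -0.056
v -0.638 1.807 -1.414
v 0.455 2.484 -0.083
v -1.037 2.107 -1.239
v 0.055 2.784 0.092
v -1.456 2.148 -0.916
v -0.363 2.826 0.414
v -1.76 1.918 -0.549
v -0.667 2.595 0.781
v -1.853 1.488 -0.254
v -0.761 2.165 1.077
v -1.706 0.996 -0.124
v -0.614 1.673 1.207
v -1.366 0.598 -0.201
v -0.273 1.275 1.13
v -0.94 0.42 -0.46
v 0.153 1.097 0.87
v 0.394 -1.775 -4.382
v 0.967 -1.039 -4.906
v 1.539 -0.869 -4.042
v 0.966 -1.605 -3.518
v 0.659 -0.805 -4.748
v 1.232 -0.636 -3.884
v 0.311 -0.719 -4.535
v 0.883 -0.549 -3.671
v -0.024 -0.794 -4.298
v 0.548 -0.624 -3.434
v -0.296 -1.018 -4.073
v 0.276 -0.848 -3.21
v -0.463 -1.357 -3.896
v 0.109 -1.187 -3.033
v -0.499 -1.76 -3.793
v 0.073 -1.59 -2.929
v -0.4 -2.165 -3.78
v 0.172 -1.995 -2.916
v -0.179 -2.511 -3.858
v 0.393 -2.341 -2.994
v 0.128 -2.744 -4.016
v 0.701 -2.575 -3.152
v 0.477 -2.831 -4.229
v 1.049 -2.661 -3.365
v 0.812 -2.756 -4.466
v 1.384 -2.586 -3.602
v 1.084 -2.532 -4.69
v 1.656 -2.362 -3.827
v 1.251 -2.193 -4.867
v 1.823 -2.023 -4.004
v 1.287 -1.79 -4.971
v 1.859 -1.62 -4.107
v 1.188 -1.385 -4.984
v 1.76 -1.215 -4.12
f 2 1 5
f 2 5 3
f 3 5 6
f 3 6 4
f 5 1 7
f 5 7 6
f 6 7 8
f 6 8 4
f 7 1 9
f 7 9 8
f 8 9 10
f 8 10 4
f 9 1 11
f 9 11 10
f 10 11 12
f 10 12 4
f 11 1 13
f 11 13 12
f 12 13 14
f 12 14 4
f 13 1 15
f 13 15 14
f 14 15 16
f 14 16 4
f 15 1 17
f 15 17 16
f 16 17 18
f 16 18 4
f 17 1 19
f 17 19 18
f 18 19 20
f 18 20 4
f 19 1 21
f 19 21 20
f 20 21 22
f 20 22 4
f 21 1 23
f 21 23 22
f 22 23 24
f 22 24 4
f 23 1 2
f 23 2 24
f 24 2 3
f 24 3 4
f 26 25 29
f 26 29 27
f 27 29 30
f 27 30 28
f 29 25 31
f 29 31 30
f 30 31 32
f 30 32 28
f 31 25 33
f 31 33 32
f 32 33 34
f 32 34 28
f 33 25 35
f 33 35 34
f 34 35 36
f 34 36 28
f 35 25 37
f 35 37 36
f 36 37 38
f 36 38 28
f 37 25 39
f 37 39 38
f 38 39 40
f 38 40 28
f 39 25 41
f 39 41 40
f 40 41 42
f 40 42 28
f 41 25 43
f 41 43 42
f 42 43 44
f 42 44 28
f 43 25 45
f 43 45 44
f 44 45 46
f 44 46 28
f 45 25 47
f 45 47 46
f 46 47 48
f 46 48 28
f 47 25 49
f 47 49 48
f 48 49 50
f 48 50 28
f 49 25 51
f 49 51 50
f 50 51 52
f 50 52 28
f 51 25 53
f 51 53 52
f 52 53 54
f 52 54 28
f 53 25 55
f 53 55 54
f 54 55 56
f 54 56 28
f 55 25 57
f 55 57 56
f 56 57 58
f 56 58 28
f 57 25 26
f 57 26 58
f 58 26 27
f 58 27 28



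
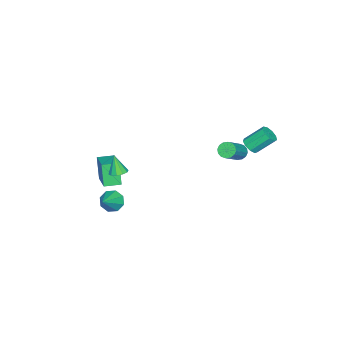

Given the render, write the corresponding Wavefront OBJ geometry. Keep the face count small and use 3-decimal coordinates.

v -3.404 3.207 -0.006
v -3.059 3.655 -0.258
v -3.571 4.642 0.793
v -3.916 4.193 1.046
v -3.442 3.648 -0.439
v -3.955 4.635 0.612
v -3.808 3.435 -0.417
v -4.32 4.421 0.635
v -3.985 3.114 -0.202
v -4.497 4.101 0.849
v -3.889 2.837 0.104
v -4.402 3.824 1.156
v -3.567 2.733 0.359
v -4.079 3.719 1.411
v -3.168 2.85 0.444
v -3.681 3.837 1.495
v -2.88 3.134 0.318
v -3.392 4.121 1.369
v -2.836 3.452 0.04
v -3.349 4.439 1.092
v 3.022 -2.02 0.343
v 3.562 -2.198 0.378
v 2.818 -2.4 1.537
v 3.552 -1.862 0.484
v 3.339 -1.586 0.535
v 3.005 -1.476 0.513
v 2.678 -1.573 0.426
v 2.482 -1.841 0.308
v 2.493 -2.177 0.202
v 2.705 -2.453 0.151
v 3.039 -2.563 0.172
v 3.366 -2.466 0.259
v -0.111 -3.838 -2.85
v -0.555 -4.198 -1.377
v 1.372 -2.722 -2.131
v 0.928 -3.082 -0.658
v 0.512 -4.658 -2.862
v 0.068 -5.018 -1.389
v 1.995 -3.542 -2.143
v 1.551 -3.902 -0.67
v -4.382 2.045 -1.584
v -4.031 2.137 -2.036
v -2.486 2.068 -0.848
v -2.838 1.975 -0.396
v -4.098 2.411 -1.933
v -2.553 2.341 -0.744
v -4.241 2.586 -1.736
v -2.697 2.517 -0.547
v -4.423 2.617 -1.498
v -2.878 2.548 -0.31
v -4.593 2.494 -1.284
v -3.048 2.425 -0.096
v -4.707 2.251 -1.15
v -3.162 2.181 0.038
v -4.734 1.952 -1.132
v -3.189 1.883 0.056
v -4.667 1.679 -1.236
v -3.122 1.609 -0.047
v -4.523 1.503 -1.433
v -2.979 1.434 -0.244
v -4.342 1.472 -1.67
v -2.797 1.403 -0.482
v -4.172 1.595 -1.884
v -2.627 1.526 -0.696
v -4.058 1.839 -2.018
v -2.513 1.769 -0.83
v 2.248 -2.902 -3.046
v 2.68 -2.938 -3.683
v 3.572 -2.798 -2.154
v 2.538 -2.384 -3.537
v 2.226 -2.134 -3.104
v 1.927 -2.334 -2.637
v 1.816 -2.867 -2.41
v 1.958 -3.42 -2.556
v 2.27 -3.67 -2.989
v 2.569 -3.47 -3.456
f 2 1 5
f 2 5 3
f 3 5 6
f 3 6 4
f 5 1 7
f 5 7 6
f 6 7 8
f 6 8 4
f 7 1 9
f 7 9 8
f 8 9 10
f 8 10 4
f 9 1 11
f 9 11 10
f 10 11 12
f 10 12 4
f 11 1 13
f 11 13 12
f 12 13 14
f 12 14 4
f 13 1 15
f 13 15 14
f 14 15 16
f 14 16 4
f 15 1 17
f 15 17 16
f 16 17 18
f 16 18 4
f 17 1 19
f 17 19 18
f 18 19 20
f 18 20 4
f 19 1 2
f 19 2 20
f 20 2 3
f 20 3 4
f 22 21 24
f 22 24 23
f 24 21 25
f 24 25 23
f 25 21 26
f 25 26 23
f 26 21 27
f 26 27 23
f 27 21 28
f 27 28 23
f 28 21 29
f 28 29 23
f 29 21 30
f 29 30 23
f 30 21 31
f 30 31 23
f 31 21 32
f 31 32 23
f 32 21 22
f 32 22 23
f 34 36 33
f 37 34 33
f 33 36 35
f 35 37 33
f 34 40 36
f 38 34 37
f 38 40 34
f 36 40 35
f 39 37 35
f 35 40 39
f 39 38 37
f 40 38 39
f 42 41 45
f 42 45 43
f 43 45 46
f 43 46 44
f 45 41 47
f 45 47 46
f 46 47 48
f 46 48 44
f 47 41 49
f 47 49 48
f 48 49 50
f 48 50 44
f 49 41 51
f 49 51 50
f 50 51 52
f 50 52 44
f 51 41 53
f 51 53 52
f 52 53 54
f 52 54 44
f 53 41 55
f 53 55 54
f 54 55 56
f 54 56 44
f 55 41 57
f 55 57 56
f 56 57 58
f 56 58 44
f 57 41 59
f 57 59 58
f 58 59 60
f 58 60 44
f 59 41 61
f 59 61 60
f 60 61 62
f 60 62 44
f 61 41 63
f 61 63 62
f 62 63 64
f 62 64 44
f 63 41 65
f 63 65 64
f 64 65 66
f 64 66 44
f 65 41 42
f 65 42 66
f 66 42 43
f 66 43 44
f 68 67 70
f 68 70 69
f 70 67 71
f 70 71 69
f 71 67 72
f 71 72 69
f 72 67 73
f 72 73 69
f 73 67 74
f 73 74 69
f 74 67 75
f 74 75 69
f 75 67 76
f 75 76 69
f 76 67 68
f 76 68 69



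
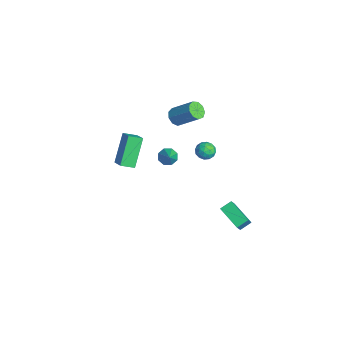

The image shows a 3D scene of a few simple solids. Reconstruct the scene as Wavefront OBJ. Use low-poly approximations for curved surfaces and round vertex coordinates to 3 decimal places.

v 2.91 2.35 -2.459
v 3.453 1.954 -1.576
v 2.795 3.062 -2.07
v 3.338 2.666 -1.186
v 4.322 2.914 -3.074
v 4.865 2.518 -2.19
v 4.207 3.626 -2.684
v 4.75 3.23 -1.801
v 0.748 2.259 1.207
v 1.325 1.958 1.183
v 0.515 1.742 2.097
v 1.092 1.441 2.073
v 1.063 2.08 2.198
v 1.207 2.399 1.648
v 0.633 1.301 1.632
v 0.777 1.62 1.082
v 1.254 1.365 1.446
v 1.52 1.847 1.795
v 0.32 1.853 1.485
v 0.586 2.335 1.834
v 1.057 2.154 1.117
v 0.783 1.546 2.163
v 0.766 1.922 2.236
v 1.105 1.744 2.222
v 0.987 2.414 1.391
v 1.327 2.236 1.376
v 1.173 2.308 1.973
v 0.513 1.464 1.904
v 0.853 1.286 1.889
v 0.735 1.956 1.058
v 1.074 1.778 1.044
v 0.667 1.392 1.307
v 1.355 1.629 1.257
v 1.218 1.325 1.78
v 0.948 1.242 1.521
v 1.032 1.43 1.198
v 1.511 1.912 1.463
v 1.374 1.608 1.986
v 1.357 1.983 2.059
v 1.442 2.171 1.736
v 1.469 1.563 1.617
v 0.466 2.092 1.294
v 0.329 1.788 1.817
v 0.398 1.529 1.544
v 0.483 1.717 1.221
v 0.622 2.375 1.5
v 0.485 2.071 2.023
v 0.808 2.27 2.082
v 0.892 2.458 1.759
v 0.371 2.137 1.663
v -1.528 0.295 -0.739
v -1.106 0.41 -1.178
v -0.472 0.085 0.219
v -1.238 0.802 -0.946
v -1.54 0.897 -0.593
v -1.835 0.639 -0.325
v -1.949 0.179 -0.299
v -1.817 -0.213 -0.531
v -1.515 -0.308 -0.885
v -1.22 -0.05 -1.153
v -4.444 1.705 0.18
v -3.892 1.638 -0.195
v -2.965 2.667 0.986
v -3.516 2.735 1.36
v -4.129 2.006 -0.33
v -3.202 3.035 0.851
v -4.513 2.234 -0.226
v -3.586 3.263 0.954
v -4.865 2.214 0.067
v -3.937 3.243 1.247
v -5.019 1.956 0.413
v -4.092 2.986 1.593
v -4.905 1.581 0.65
v -3.977 2.611 1.83
v -4.574 1.264 0.667
v -3.647 2.293 1.847
v -4.183 1.154 0.456
v -3.255 2.183 1.636
v -3.913 1.301 0.116
v -2.986 2.33 1.296
v -2.812 -1.225 0.601
v -2.946 -2.073 0.933
v -1.782 -1.149 1.212
v -1.916 -1.997 1.544
v -1.764 -2.043 -1.064
v -1.898 -2.891 -0.732
v -0.734 -1.967 -0.453
v -0.868 -2.815 -0.121
f 2 4 1
f 5 2 1
f 1 4 3
f 3 5 1
f 2 8 4
f 6 2 5
f 6 8 2
f 4 8 3
f 7 5 3
f 3 8 7
f 7 6 5
f 8 6 7
f 9 46 25
f 46 20 49
f 25 49 14
f 46 49 25
f 9 25 21
f 25 14 26
f 21 26 10
f 25 26 21
f 9 21 30
f 21 10 31
f 30 31 16
f 21 31 30
f 9 30 42
f 30 16 45
f 42 45 19
f 30 45 42
f 9 42 46
f 42 19 50
f 46 50 20
f 42 50 46
f 10 26 37
f 26 14 40
f 37 40 18
f 26 40 37
f 14 49 27
f 49 20 48
f 27 48 13
f 49 48 27
f 20 50 47
f 50 19 43
f 47 43 11
f 50 43 47
f 19 45 44
f 45 16 32
f 44 32 15
f 45 32 44
f 16 31 36
f 31 10 33
f 36 33 17
f 31 33 36
f 12 38 24
f 38 18 39
f 24 39 13
f 38 39 24
f 12 24 22
f 24 13 23
f 22 23 11
f 24 23 22
f 12 22 29
f 22 11 28
f 29 28 15
f 22 28 29
f 12 29 34
f 29 15 35
f 34 35 17
f 29 35 34
f 12 34 38
f 34 17 41
f 38 41 18
f 34 41 38
f 13 39 27
f 39 18 40
f 27 40 14
f 39 40 27
f 11 23 47
f 23 13 48
f 47 48 20
f 23 48 47
f 15 28 44
f 28 11 43
f 44 43 19
f 28 43 44
f 17 35 36
f 35 15 32
f 36 32 16
f 35 32 36
f 18 41 37
f 41 17 33
f 37 33 10
f 41 33 37
f 52 51 54
f 52 54 53
f 54 51 55
f 54 55 53
f 55 51 56
f 55 56 53
f 56 51 57
f 56 57 53
f 57 51 58
f 57 58 53
f 58 51 59
f 58 59 53
f 59 51 60
f 59 60 53
f 60 51 52
f 60 52 53
f 62 61 65
f 62 65 63
f 63 65 66
f 63 66 64
f 65 61 67
f 65 67 66
f 66 67 68
f 66 68 64
f 67 61 69
f 67 69 68
f 68 69 70
f 68 70 64
f 69 61 71
f 69 71 70
f 70 71 72
f 70 72 64
f 71 61 73
f 71 73 72
f 72 73 74
f 72 74 64
f 73 61 75
f 73 75 74
f 74 75 76
f 74 76 64
f 75 61 77
f 75 77 76
f 76 77 78
f 76 78 64
f 77 61 79
f 77 79 78
f 78 79 80
f 78 80 64
f 79 61 62
f 79 62 80
f 80 62 63
f 80 63 64
f 82 84 81
f 85 82 81
f 81 84 83
f 83 85 81
f 82 88 84
f 86 82 85
f 86 88 82
f 84 88 83
f 87 85 83
f 83 88 87
f 87 86 85
f 88 86 87



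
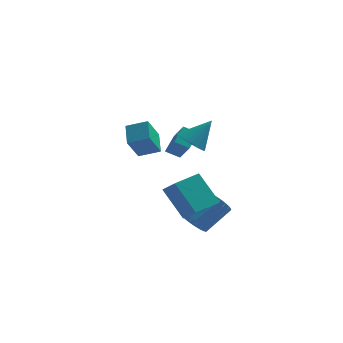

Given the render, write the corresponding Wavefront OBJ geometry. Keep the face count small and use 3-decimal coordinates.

v 0.12 -3.995 -2.743
v -0.967 -3.253 -1.094
v 1.242 -2.897 -2.498
v 0.155 -2.154 -0.849
v 0.805 -4.886 -1.891
v -0.282 -4.143 -0.242
v 1.927 -3.787 -1.646
v 0.84 -3.045 0.003
v -0.403 -2.833 2.076
v -0.019 -1.861 2.761
v -0.942 -1.859 0.997
v -0.558 -0.887 1.683
v 0.358 -2.853 1.677
v 0.742 -1.881 2.363
v -0.181 -1.879 0.599
v 0.203 -0.907 1.284
v 0.518 -2.208 -3.857
v 1.141 -2.862 -3.967
v 2.345 -1.906 -2.833
v 1.722 -1.252 -2.723
v 1.223 -2.627 -4.252
v 2.427 -1.671 -3.118
v 1.182 -2.32 -4.468
v 2.386 -1.364 -3.335
v 1.027 -1.993 -4.579
v 2.231 -1.037 -3.446
v 0.784 -1.703 -4.565
v 1.988 -0.747 -3.432
v 0.495 -1.501 -4.429
v 1.699 -0.545 -3.295
v 0.21 -1.421 -4.194
v 1.414 -0.465 -3.06
v -0.022 -1.477 -3.9
v 1.182 -0.521 -2.766
v -0.161 -1.659 -3.599
v 1.043 -0.703 -2.465
v -0.182 -1.937 -3.342
v 1.022 -0.981 -2.209
v -0.082 -2.261 -3.175
v 1.122 -1.305 -2.041
v 0.121 -2.576 -3.125
v 1.325 -1.62 -1.992
v 0.393 -2.828 -3.202
v 1.597 -1.872 -2.068
v 0.687 -2.972 -3.392
v 1.891 -2.016 -2.259
v 0.951 -2.984 -3.663
v 2.155 -2.028 -2.529
v -2.575 1.159 -0.663
v -3.077 0.256 0.649
v -2.764 2.351 0.086
v -3.266 1.448 1.398
v -1.394 1.092 -0.258
v -1.896 0.189 1.054
v -1.583 2.284 0.491
v -2.085 1.381 1.803
v 0.48 -4.219 2.65
v 1.175 -4.603 2.247
v 1.5 -3.761 3.97
v 1.193 -4.28 2.12
v 1.103 -3.947 2.075
v 0.918 -3.657 2.117
v 0.666 -3.452 2.24
v 0.386 -3.363 2.425
v 0.12 -3.406 2.645
v -0.09 -3.572 2.865
v -0.214 -3.836 3.053
v -0.233 -4.159 3.179
v -0.142 -4.491 3.225
v 0.043 -4.782 3.183
v 0.295 -4.987 3.06
v 0.575 -5.075 2.874
v 0.841 -5.033 2.655
v 1.051 -4.867 2.434
f 2 4 1
f 5 2 1
f 1 4 3
f 3 5 1
f 2 8 4
f 6 2 5
f 6 8 2
f 4 8 3
f 7 5 3
f 3 8 7
f 7 6 5
f 8 6 7
f 10 12 9
f 13 10 9
f 9 12 11
f 11 13 9
f 10 16 12
f 14 10 13
f 14 16 10
f 12 16 11
f 15 13 11
f 11 16 15
f 15 14 13
f 16 14 15
f 18 17 21
f 18 21 19
f 19 21 22
f 19 22 20
f 21 17 23
f 21 23 22
f 22 23 24
f 22 24 20
f 23 17 25
f 23 25 24
f 24 25 26
f 24 26 20
f 25 17 27
f 25 27 26
f 26 27 28
f 26 28 20
f 27 17 29
f 27 29 28
f 28 29 30
f 28 30 20
f 29 17 31
f 29 31 30
f 30 31 32
f 30 32 20
f 31 17 33
f 31 33 32
f 32 33 34
f 32 34 20
f 33 17 35
f 33 35 34
f 34 35 36
f 34 36 20
f 35 17 37
f 35 37 36
f 36 37 38
f 36 38 20
f 37 17 39
f 37 39 38
f 38 39 40
f 38 40 20
f 39 17 41
f 39 41 40
f 40 41 42
f 40 42 20
f 41 17 43
f 41 43 42
f 42 43 44
f 42 44 20
f 43 17 45
f 43 45 44
f 44 45 46
f 44 46 20
f 45 17 47
f 45 47 46
f 46 47 48
f 46 48 20
f 47 17 18
f 47 18 48
f 48 18 19
f 48 19 20
f 50 52 49
f 53 50 49
f 49 52 51
f 51 53 49
f 50 56 52
f 54 50 53
f 54 56 50
f 52 56 51
f 55 53 51
f 51 56 55
f 55 54 53
f 56 54 55
f 58 57 60
f 58 60 59
f 60 57 61
f 60 61 59
f 61 57 62
f 61 62 59
f 62 57 63
f 62 63 59
f 63 57 64
f 63 64 59
f 64 57 65
f 64 65 59
f 65 57 66
f 65 66 59
f 66 57 67
f 66 67 59
f 67 57 68
f 67 68 59
f 68 57 69
f 68 69 59
f 69 57 70
f 69 70 59
f 70 57 71
f 70 71 59
f 71 57 72
f 71 72 59
f 72 57 73
f 72 73 59
f 73 57 74
f 73 74 59
f 74 57 58
f 74 58 59



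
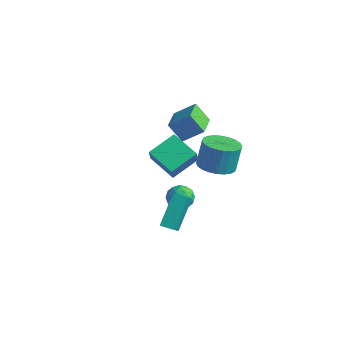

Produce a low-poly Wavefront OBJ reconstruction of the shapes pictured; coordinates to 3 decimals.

v -5.124 2.699 -3.429
v -4.864 2.264 -2.441
v -4.729 4.436 -2.769
v -4.469 4.002 -1.781
v -3.291 2.498 -3.999
v -3.031 2.064 -3.011
v -2.896 4.236 -3.339
v -2.636 3.801 -2.351
v -2.668 1.345 1.766
v -1.725 2.07 2.646
v -3.454 2.789 1.419
v -2.51 3.514 2.299
v -1.83 1.546 0.701
v -0.886 2.271 1.581
v -2.615 2.99 0.354
v -1.672 3.715 1.234
v 2.235 -0.585 2.367
v 3.171 -1.05 2.54
v 3.142 -0.54 4.067
v 2.205 -0.075 3.893
v 3.29 -0.673 2.416
v 3.261 -0.164 3.943
v 3.248 -0.283 2.285
v 3.218 0.226 3.812
v 3.051 0.061 2.167
v 3.022 0.57 3.694
v 2.731 0.307 2.079
v 2.701 0.816 3.605
v 2.334 0.417 2.034
v 2.305 0.926 3.561
v 1.923 0.375 2.04
v 1.894 0.884 3.567
v 1.559 0.186 2.096
v 1.53 0.696 3.623
v 1.298 -0.12 2.193
v 1.269 0.39 3.72
v 1.179 -0.496 2.317
v 1.15 0.013 3.844
v 1.222 -0.886 2.448
v 1.192 -0.377 3.975
v 1.418 -1.23 2.566
v 1.389 -0.721 4.093
v 1.739 -1.476 2.655
v 1.709 -0.967 4.181
v 2.135 -1.586 2.699
v 2.106 -1.077 4.226
v 2.546 -1.544 2.693
v 2.517 -1.035 4.22
v 2.91 -1.356 2.637
v 2.881 -0.846 4.164
v 1.776 -4.558 -0.044
v 1.415 -3.045 1.367
v 1.429 -3.871 -0.87
v 1.067 -2.357 0.54
v 2.553 -4.283 -0.14
v 2.191 -2.769 1.27
v 2.205 -3.595 -0.967
v 1.844 -2.082 0.444
v -0.475 -0.302 -1.147
v -0.021 -0.184 -1.82
v 0.081 -1.496 -0.98
v 0.535 -1.378 -1.653
v 0.679 -0.935 -0.978
v 0.336 -0.197 -1.081
v -0.276 -1.483 -1.719
v -0.619 -0.745 -1.822
v 0.102 -0.914 -2.173
v 0.693 -0.576 -1.715
v -0.633 -1.104 -1.085
v -0.042 -0.766 -0.627
v -0.296 -0.138 -1.498
v 0.356 -1.542 -1.302
v 0.441 -1.281 -0.906
v 0.708 -1.212 -1.301
v -0.087 -0.146 -1.064
v 0.18 -0.077 -1.459
v 0.592 -0.518 -0.965
v -0.12 -1.603 -1.341
v 0.147 -1.534 -1.736
v -0.648 -0.468 -1.499
v -0.381 -0.399 -1.894
v -0.532 -1.162 -1.835
v 0.043 -0.498 -2.101
v 0.369 -1.2 -2.003
v -0.108 -1.261 -2.042
v -0.309 -0.828 -2.102
v 0.39 -0.299 -1.832
v 0.716 -1.001 -1.734
v 0.801 -0.741 -1.338
v 0.599 -0.307 -1.398
v 0.462 -0.728 -2.04
v -0.656 -0.679 -1.066
v -0.33 -1.381 -0.968
v -0.539 -1.373 -1.402
v -0.741 -0.939 -1.462
v -0.309 -0.48 -0.797
v 0.017 -1.182 -0.699
v 0.369 -0.852 -0.698
v 0.168 -0.419 -0.758
v -0.402 -0.952 -0.76
f 2 4 1
f 5 2 1
f 1 4 3
f 3 5 1
f 2 8 4
f 6 2 5
f 6 8 2
f 4 8 3
f 7 5 3
f 3 8 7
f 7 6 5
f 8 6 7
f 10 12 9
f 13 10 9
f 9 12 11
f 11 13 9
f 10 16 12
f 14 10 13
f 14 16 10
f 12 16 11
f 15 13 11
f 11 16 15
f 15 14 13
f 16 14 15
f 18 17 21
f 18 21 19
f 19 21 22
f 19 22 20
f 21 17 23
f 21 23 22
f 22 23 24
f 22 24 20
f 23 17 25
f 23 25 24
f 24 25 26
f 24 26 20
f 25 17 27
f 25 27 26
f 26 27 28
f 26 28 20
f 27 17 29
f 27 29 28
f 28 29 30
f 28 30 20
f 29 17 31
f 29 31 30
f 30 31 32
f 30 32 20
f 31 17 33
f 31 33 32
f 32 33 34
f 32 34 20
f 33 17 35
f 33 35 34
f 34 35 36
f 34 36 20
f 35 17 37
f 35 37 36
f 36 37 38
f 36 38 20
f 37 17 39
f 37 39 38
f 38 39 40
f 38 40 20
f 39 17 41
f 39 41 40
f 40 41 42
f 40 42 20
f 41 17 43
f 41 43 42
f 42 43 44
f 42 44 20
f 43 17 45
f 43 45 44
f 44 45 46
f 44 46 20
f 45 17 47
f 45 47 46
f 46 47 48
f 46 48 20
f 47 17 49
f 47 49 48
f 48 49 50
f 48 50 20
f 49 17 18
f 49 18 50
f 50 18 19
f 50 19 20
f 52 54 51
f 55 52 51
f 51 54 53
f 53 55 51
f 52 58 54
f 56 52 55
f 56 58 52
f 54 58 53
f 57 55 53
f 53 58 57
f 57 56 55
f 58 56 57
f 59 96 75
f 96 70 99
f 75 99 64
f 96 99 75
f 59 75 71
f 75 64 76
f 71 76 60
f 75 76 71
f 59 71 80
f 71 60 81
f 80 81 66
f 71 81 80
f 59 80 92
f 80 66 95
f 92 95 69
f 80 95 92
f 59 92 96
f 92 69 100
f 96 100 70
f 92 100 96
f 60 76 87
f 76 64 90
f 87 90 68
f 76 90 87
f 64 99 77
f 99 70 98
f 77 98 63
f 99 98 77
f 70 100 97
f 100 69 93
f 97 93 61
f 100 93 97
f 69 95 94
f 95 66 82
f 94 82 65
f 95 82 94
f 66 81 86
f 81 60 83
f 86 83 67
f 81 83 86
f 62 88 74
f 88 68 89
f 74 89 63
f 88 89 74
f 62 74 72
f 74 63 73
f 72 73 61
f 74 73 72
f 62 72 79
f 72 61 78
f 79 78 65
f 72 78 79
f 62 79 84
f 79 65 85
f 84 85 67
f 79 85 84
f 62 84 88
f 84 67 91
f 88 91 68
f 84 91 88
f 63 89 77
f 89 68 90
f 77 90 64
f 89 90 77
f 61 73 97
f 73 63 98
f 97 98 70
f 73 98 97
f 65 78 94
f 78 61 93
f 94 93 69
f 78 93 94
f 67 85 86
f 85 65 82
f 86 82 66
f 85 82 86
f 68 91 87
f 91 67 83
f 87 83 60
f 91 83 87



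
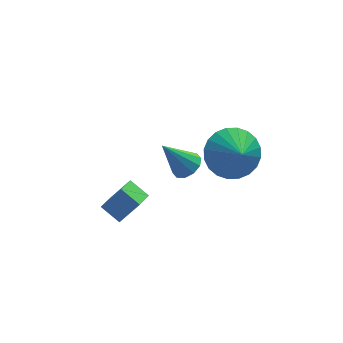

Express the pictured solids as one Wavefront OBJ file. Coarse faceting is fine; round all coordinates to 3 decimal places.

v 2.437 3.824 0.294
v 2.903 4.171 0.585
v 1.523 3.936 1.626
v 2.658 4.427 0.395
v 2.329 4.453 0.167
v 2.041 4.238 -0.013
v 1.904 3.865 -0.076
v 1.971 3.477 0.003
v 2.216 3.222 0.192
v 2.546 3.196 0.421
v 2.834 3.411 0.6
v 2.97 3.783 0.663
v 3.673 1.993 2.603
v 4.15 1.397 1.825
v 3.807 1.167 3.317
v 4.485 1.597 1.993
v 4.697 1.857 2.254
v 4.753 2.138 2.569
v 4.644 2.397 2.888
v 4.388 2.595 3.164
v 4.022 2.7 3.355
v 3.604 2.698 3.431
v 3.196 2.589 3.381
v 2.861 2.389 3.212
v 2.649 2.128 2.951
v 2.593 1.847 2.637
v 2.702 1.588 2.317
v 2.958 1.391 2.041
v 3.323 1.285 1.851
v 3.742 1.287 1.775
v -0.017 0.629 1.793
v -0.56 1.2 2.248
v -0.749 0.649 0.894
v -1.293 1.22 1.349
v 0.473 1.4 1.411
v -0.071 1.971 1.866
v -0.26 1.42 0.512
v -0.803 1.991 0.967
f 2 1 4
f 2 4 3
f 4 1 5
f 4 5 3
f 5 1 6
f 5 6 3
f 6 1 7
f 6 7 3
f 7 1 8
f 7 8 3
f 8 1 9
f 8 9 3
f 9 1 10
f 9 10 3
f 10 1 11
f 10 11 3
f 11 1 12
f 11 12 3
f 12 1 2
f 12 2 3
f 14 13 16
f 14 16 15
f 16 13 17
f 16 17 15
f 17 13 18
f 17 18 15
f 18 13 19
f 18 19 15
f 19 13 20
f 19 20 15
f 20 13 21
f 20 21 15
f 21 13 22
f 21 22 15
f 22 13 23
f 22 23 15
f 23 13 24
f 23 24 15
f 24 13 25
f 24 25 15
f 25 13 26
f 25 26 15
f 26 13 27
f 26 27 15
f 27 13 28
f 27 28 15
f 28 13 29
f 28 29 15
f 29 13 30
f 29 30 15
f 30 13 14
f 30 14 15
f 32 34 31
f 35 32 31
f 31 34 33
f 33 35 31
f 32 38 34
f 36 32 35
f 36 38 32
f 34 38 33
f 37 35 33
f 33 38 37
f 37 36 35
f 38 36 37



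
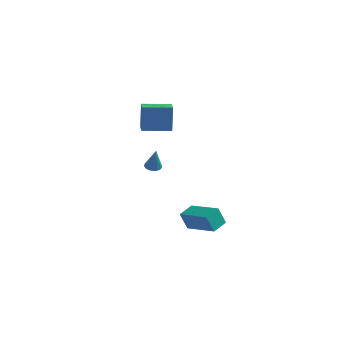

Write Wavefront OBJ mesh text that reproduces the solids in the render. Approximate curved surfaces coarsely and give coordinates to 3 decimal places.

v -4.967 3.331 2.848
v -4.996 3.46 4.804
v -3.51 4.611 2.786
v -3.539 4.739 4.742
v -4.181 2.441 2.918
v -4.21 2.569 4.874
v -2.724 3.72 2.856
v -2.753 3.849 4.812
v 1.339 -3.489 2.903
v 1.842 -3.43 2.748
v 1.821 -3.831 4.337
v 1.775 -3.198 2.826
v 1.608 -3.033 2.922
v 1.379 -2.972 3.013
v 1.141 -3.03 3.079
v 0.949 -3.193 3.105
v 0.846 -3.424 3.085
v 0.855 -3.67 3.023
v 0.976 -3.874 2.934
v 1.18 -3.99 2.838
v 1.42 -3.992 2.756
v 1.642 -3.878 2.709
v 1.794 -3.675 2.706
v 3.03 -2.386 -2.128
v 2.768 -2.784 -0.918
v 3.09 -1.308 -1.76
v 2.828 -1.707 -0.55
v 5.152 -2.633 -1.75
v 4.89 -3.032 -0.54
v 5.212 -1.556 -1.382
v 4.95 -1.954 -0.172
f 2 4 1
f 5 2 1
f 1 4 3
f 3 5 1
f 2 8 4
f 6 2 5
f 6 8 2
f 4 8 3
f 7 5 3
f 3 8 7
f 7 6 5
f 8 6 7
f 10 9 12
f 10 12 11
f 12 9 13
f 12 13 11
f 13 9 14
f 13 14 11
f 14 9 15
f 14 15 11
f 15 9 16
f 15 16 11
f 16 9 17
f 16 17 11
f 17 9 18
f 17 18 11
f 18 9 19
f 18 19 11
f 19 9 20
f 19 20 11
f 20 9 21
f 20 21 11
f 21 9 22
f 21 22 11
f 22 9 23
f 22 23 11
f 23 9 10
f 23 10 11
f 25 27 24
f 28 25 24
f 24 27 26
f 26 28 24
f 25 31 27
f 29 25 28
f 29 31 25
f 27 31 26
f 30 28 26
f 26 31 30
f 30 29 28
f 31 29 30



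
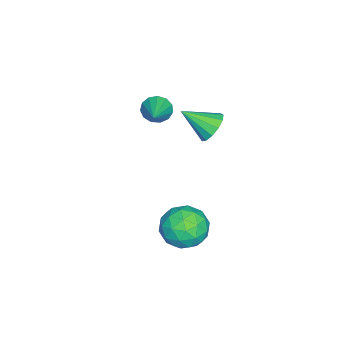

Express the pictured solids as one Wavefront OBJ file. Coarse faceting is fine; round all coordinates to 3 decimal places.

v -2.517 2.379 0.994
v -1.747 2.358 0.778
v -2.303 1.081 1.886
v -1.767 2.61 1.151
v -2.025 2.79 1.474
v -2.44 2.839 1.645
v -2.879 2.742 1.609
v -3.203 2.53 1.378
v -3.309 2.27 1.026
v -3.164 2.045 0.663
v -2.814 1.926 0.405
v -2.369 1.951 0.335
v -1.972 2.112 0.474
v 1.823 3.485 -1.372
v 2.882 3.628 -1.278
v 1.978 1.892 -0.702
v 3.037 2.035 -0.608
v 2.363 2.592 0.014
v 2.267 3.576 -0.4
v 2.593 1.944 -1.58
v 2.497 2.928 -1.994
v 3.357 2.675 -1.406
v 3.216 3.076 -0.421
v 1.644 2.444 -1.559
v 1.503 2.845 -0.574
v 2.339 3.696 -1.384
v 2.521 1.824 -0.596
v 2.125 2.151 -0.231
v 2.748 2.235 -0.175
v 1.978 3.666 -0.868
v 2.6 3.75 -0.813
v 2.295 3.141 -0.053
v 2.26 1.77 -1.167
v 2.882 1.854 -1.112
v 2.112 3.285 -1.805
v 2.735 3.369 -1.749
v 2.565 2.379 -1.927
v 3.241 3.22 -1.404
v 3.332 2.284 -1.01
v 3.071 2.23 -1.581
v 3.014 2.809 -1.825
v 3.157 3.456 -0.825
v 3.249 2.519 -0.431
v 2.853 2.847 -0.066
v 2.796 3.425 -0.309
v 3.437 2.896 -0.9
v 1.611 3.001 -1.549
v 1.703 2.064 -1.155
v 2.064 2.095 -1.671
v 2.007 2.673 -1.914
v 1.528 3.236 -0.97
v 1.619 2.3 -0.576
v 1.846 2.711 -0.155
v 1.789 3.29 -0.399
v 1.423 2.624 -1.08
v -1.837 0.202 2.147
v -1.527 -0.265 1.762
v -0.423 0.558 2.853
v -1.512 0.064 1.566
v -1.6 0.437 1.554
v -1.763 0.735 1.731
v -1.95 0.864 2.039
v -2.101 0.783 2.382
v -2.168 0.518 2.65
v -2.13 0.152 2.758
v -1.999 -0.198 2.672
v -1.817 -0.42 2.419
v -1.641 -0.445 2.08
f 2 1 4
f 2 4 3
f 4 1 5
f 4 5 3
f 5 1 6
f 5 6 3
f 6 1 7
f 6 7 3
f 7 1 8
f 7 8 3
f 8 1 9
f 8 9 3
f 9 1 10
f 9 10 3
f 10 1 11
f 10 11 3
f 11 1 12
f 11 12 3
f 12 1 13
f 12 13 3
f 13 1 2
f 13 2 3
f 14 51 30
f 51 25 54
f 30 54 19
f 51 54 30
f 14 30 26
f 30 19 31
f 26 31 15
f 30 31 26
f 14 26 35
f 26 15 36
f 35 36 21
f 26 36 35
f 14 35 47
f 35 21 50
f 47 50 24
f 35 50 47
f 14 47 51
f 47 24 55
f 51 55 25
f 47 55 51
f 15 31 42
f 31 19 45
f 42 45 23
f 31 45 42
f 19 54 32
f 54 25 53
f 32 53 18
f 54 53 32
f 25 55 52
f 55 24 48
f 52 48 16
f 55 48 52
f 24 50 49
f 50 21 37
f 49 37 20
f 50 37 49
f 21 36 41
f 36 15 38
f 41 38 22
f 36 38 41
f 17 43 29
f 43 23 44
f 29 44 18
f 43 44 29
f 17 29 27
f 29 18 28
f 27 28 16
f 29 28 27
f 17 27 34
f 27 16 33
f 34 33 20
f 27 33 34
f 17 34 39
f 34 20 40
f 39 40 22
f 34 40 39
f 17 39 43
f 39 22 46
f 43 46 23
f 39 46 43
f 18 44 32
f 44 23 45
f 32 45 19
f 44 45 32
f 16 28 52
f 28 18 53
f 52 53 25
f 28 53 52
f 20 33 49
f 33 16 48
f 49 48 24
f 33 48 49
f 22 40 41
f 40 20 37
f 41 37 21
f 40 37 41
f 23 46 42
f 46 22 38
f 42 38 15
f 46 38 42
f 57 56 59
f 57 59 58
f 59 56 60
f 59 60 58
f 60 56 61
f 60 61 58
f 61 56 62
f 61 62 58
f 62 56 63
f 62 63 58
f 63 56 64
f 63 64 58
f 64 56 65
f 64 65 58
f 65 56 66
f 65 66 58
f 66 56 67
f 66 67 58
f 67 56 68
f 67 68 58
f 68 56 57
f 68 57 58

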